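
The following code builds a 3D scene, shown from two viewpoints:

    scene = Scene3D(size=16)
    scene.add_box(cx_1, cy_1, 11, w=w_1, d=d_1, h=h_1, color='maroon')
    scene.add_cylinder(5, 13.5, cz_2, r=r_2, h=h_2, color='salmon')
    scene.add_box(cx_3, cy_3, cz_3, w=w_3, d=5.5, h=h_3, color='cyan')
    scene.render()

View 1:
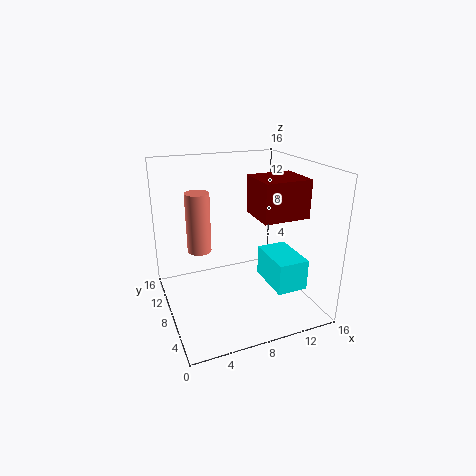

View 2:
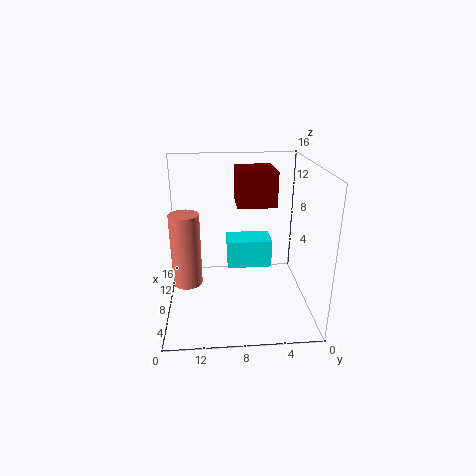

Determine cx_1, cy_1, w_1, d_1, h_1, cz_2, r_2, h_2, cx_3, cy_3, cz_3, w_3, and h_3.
cx_1 = 9; cy_1 = 3.5; w_1 = 5; d_1 = 4.5; h_1 = 4; cz_2 = 4.5; r_2 = 1.5; h_2 = 7.5; cx_3 = 11; cy_3 = 3.5; cz_3 = 2.5; w_3 = 3.5; h_3 = 3.5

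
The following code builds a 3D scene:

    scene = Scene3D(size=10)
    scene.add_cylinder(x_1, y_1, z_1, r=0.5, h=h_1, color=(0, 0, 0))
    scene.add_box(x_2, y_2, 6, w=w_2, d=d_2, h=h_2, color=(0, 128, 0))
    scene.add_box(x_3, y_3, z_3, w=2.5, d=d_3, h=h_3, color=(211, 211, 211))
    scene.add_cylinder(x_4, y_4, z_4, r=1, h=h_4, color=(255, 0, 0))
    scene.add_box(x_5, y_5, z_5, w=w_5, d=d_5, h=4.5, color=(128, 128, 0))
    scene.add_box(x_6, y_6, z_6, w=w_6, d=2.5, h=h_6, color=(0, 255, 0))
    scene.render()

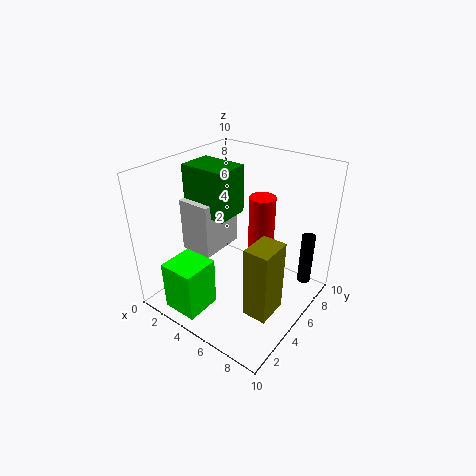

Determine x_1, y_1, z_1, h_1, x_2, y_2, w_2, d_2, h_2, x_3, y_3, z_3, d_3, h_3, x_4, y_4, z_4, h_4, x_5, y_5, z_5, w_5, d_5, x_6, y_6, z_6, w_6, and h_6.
x_1 = 8.5, y_1 = 9, z_1 = 0.5, h_1 = 4, x_2 = 0.5, y_2 = 4.5, w_2 = 3.5, d_2 = 2.5, h_2 = 3.5, x_3 = 0.5, y_3 = 4, z_3 = 3, d_3 = 3.5, h_3 = 4, x_4 = 5, y_4 = 8, z_4 = 2.5, h_4 = 4.5, x_5 = 8, y_5 = 1.5, z_5 = 2.5, w_5 = 1.5, d_5 = 2, x_6 = 2, y_6 = 0.5, z_6 = 0.5, w_6 = 2.5, h_6 = 3.5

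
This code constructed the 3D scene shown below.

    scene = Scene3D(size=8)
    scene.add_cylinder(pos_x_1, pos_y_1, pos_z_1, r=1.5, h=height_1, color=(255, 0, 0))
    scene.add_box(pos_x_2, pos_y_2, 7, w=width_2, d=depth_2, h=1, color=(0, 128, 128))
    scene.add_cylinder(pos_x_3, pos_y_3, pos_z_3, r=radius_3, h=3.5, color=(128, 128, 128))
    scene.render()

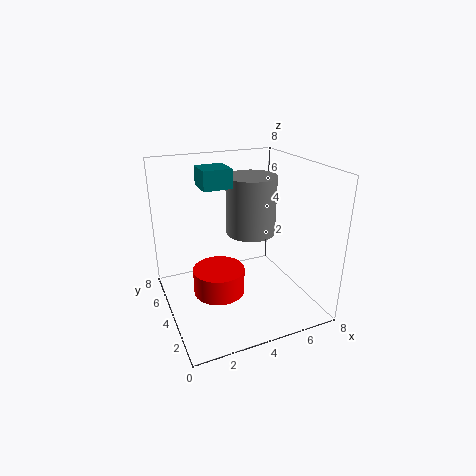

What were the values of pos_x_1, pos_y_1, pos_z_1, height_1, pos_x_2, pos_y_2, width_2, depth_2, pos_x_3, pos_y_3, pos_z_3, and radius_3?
pos_x_1 = 3; pos_y_1 = 4.5; pos_z_1 = 0.5; height_1 = 1.5; pos_x_2 = 2; pos_y_2 = 3.5; width_2 = 1.5; depth_2 = 1.5; pos_x_3 = 5.5; pos_y_3 = 5.5; pos_z_3 = 3.5; radius_3 = 1.5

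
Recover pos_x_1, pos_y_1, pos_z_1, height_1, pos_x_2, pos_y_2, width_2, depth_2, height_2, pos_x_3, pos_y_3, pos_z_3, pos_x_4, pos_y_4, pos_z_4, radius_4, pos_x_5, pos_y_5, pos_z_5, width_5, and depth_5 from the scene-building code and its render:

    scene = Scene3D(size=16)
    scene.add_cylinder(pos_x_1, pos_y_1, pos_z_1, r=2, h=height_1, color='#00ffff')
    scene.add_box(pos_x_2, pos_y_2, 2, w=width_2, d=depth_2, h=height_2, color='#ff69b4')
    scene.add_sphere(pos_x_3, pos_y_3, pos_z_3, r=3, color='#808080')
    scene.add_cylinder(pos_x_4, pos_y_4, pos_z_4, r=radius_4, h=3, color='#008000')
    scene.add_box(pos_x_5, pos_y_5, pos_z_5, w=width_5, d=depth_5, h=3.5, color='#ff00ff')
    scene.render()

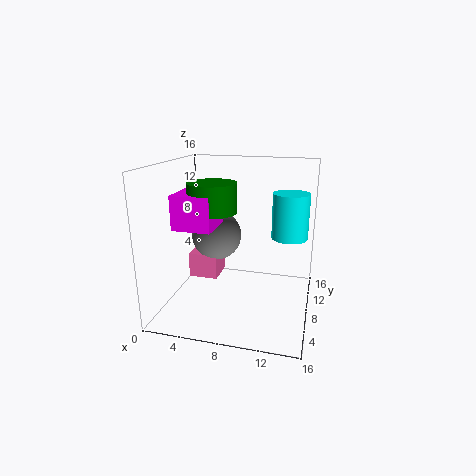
pos_x_1 = 13.5
pos_y_1 = 9.5
pos_z_1 = 8
height_1 = 5
pos_x_2 = 1.5
pos_y_2 = 9
width_2 = 3.5
depth_2 = 3.5
height_2 = 3
pos_x_3 = 4.5
pos_y_3 = 11
pos_z_3 = 7
pos_x_4 = 6
pos_y_4 = 5.5
pos_z_4 = 11.5
radius_4 = 2.5
pos_x_5 = 2.5
pos_y_5 = 3
pos_z_5 = 10
width_5 = 4
depth_5 = 4.5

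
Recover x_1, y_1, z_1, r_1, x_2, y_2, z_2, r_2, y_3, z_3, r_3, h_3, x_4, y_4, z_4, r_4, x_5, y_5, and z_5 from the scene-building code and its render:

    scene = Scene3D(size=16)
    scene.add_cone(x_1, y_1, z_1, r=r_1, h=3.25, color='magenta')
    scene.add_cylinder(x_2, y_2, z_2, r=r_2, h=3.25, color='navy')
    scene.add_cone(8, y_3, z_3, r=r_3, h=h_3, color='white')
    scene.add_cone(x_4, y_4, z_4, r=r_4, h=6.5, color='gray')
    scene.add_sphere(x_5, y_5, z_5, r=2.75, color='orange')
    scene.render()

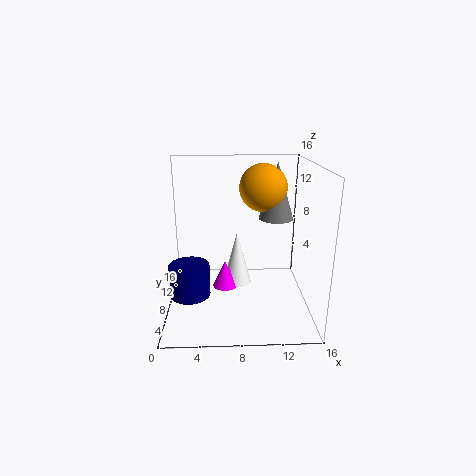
x_1 = 6.5
y_1 = 10
z_1 = 1
r_1 = 1.5
x_2 = 3
y_2 = 3.5
z_2 = 3.75
r_2 = 2
y_3 = 11
z_3 = 1
r_3 = 1.75
h_3 = 6.5
x_4 = 12.5
y_4 = 10.25
z_4 = 9.5
r_4 = 2
x_5 = 11
y_5 = 10.75
z_5 = 13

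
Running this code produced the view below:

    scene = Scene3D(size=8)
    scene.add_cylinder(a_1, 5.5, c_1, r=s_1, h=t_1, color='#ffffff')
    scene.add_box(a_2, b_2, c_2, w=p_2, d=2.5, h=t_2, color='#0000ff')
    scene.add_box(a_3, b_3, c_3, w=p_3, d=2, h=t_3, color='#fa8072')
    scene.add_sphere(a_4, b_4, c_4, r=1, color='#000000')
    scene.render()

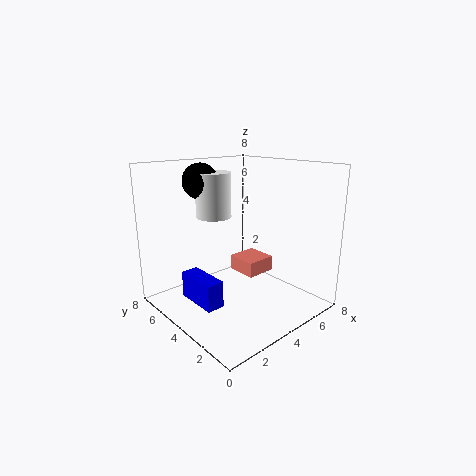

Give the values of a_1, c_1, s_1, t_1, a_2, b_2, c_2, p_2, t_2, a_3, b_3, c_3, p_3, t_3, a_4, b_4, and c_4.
a_1 = 3.5; c_1 = 5; s_1 = 1; t_1 = 2.5; a_2 = 1.5; b_2 = 3.5; c_2 = 0.5; p_2 = 1; t_2 = 1.5; a_3 = 6; b_3 = 5; c_3 = 0.5; p_3 = 2; t_3 = 1; a_4 = 3; b_4 = 6; c_4 = 7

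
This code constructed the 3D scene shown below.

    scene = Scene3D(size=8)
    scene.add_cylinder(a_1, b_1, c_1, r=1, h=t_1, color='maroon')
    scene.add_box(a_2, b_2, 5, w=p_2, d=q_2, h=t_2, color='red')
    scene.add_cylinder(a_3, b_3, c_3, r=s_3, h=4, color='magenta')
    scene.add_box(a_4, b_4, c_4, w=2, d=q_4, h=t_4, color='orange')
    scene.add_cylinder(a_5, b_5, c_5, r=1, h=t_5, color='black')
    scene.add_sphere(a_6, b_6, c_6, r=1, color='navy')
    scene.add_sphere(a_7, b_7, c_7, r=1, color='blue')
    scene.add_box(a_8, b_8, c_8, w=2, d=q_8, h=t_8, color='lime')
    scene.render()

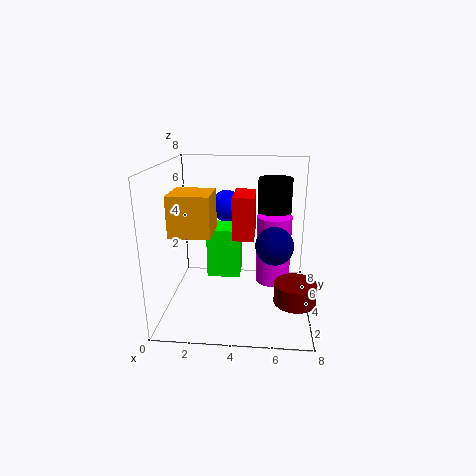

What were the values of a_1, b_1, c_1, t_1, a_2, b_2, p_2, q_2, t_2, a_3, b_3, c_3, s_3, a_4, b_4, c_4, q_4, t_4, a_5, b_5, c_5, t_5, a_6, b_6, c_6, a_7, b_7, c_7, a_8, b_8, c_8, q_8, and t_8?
a_1 = 7; b_1 = 1; c_1 = 2; t_1 = 1; a_2 = 4; b_2 = 1; p_2 = 1; q_2 = 2; t_2 = 2; a_3 = 6; b_3 = 5; c_3 = 1; s_3 = 1; a_4 = 1; b_4 = 1; c_4 = 5; q_4 = 2; t_4 = 2; a_5 = 6; b_5 = 6; c_5 = 4; t_5 = 3; a_6 = 6; b_6 = 3; c_6 = 4; a_7 = 3; b_7 = 7; c_7 = 5; a_8 = 2; b_8 = 5; c_8 = 1; q_8 = 2; t_8 = 3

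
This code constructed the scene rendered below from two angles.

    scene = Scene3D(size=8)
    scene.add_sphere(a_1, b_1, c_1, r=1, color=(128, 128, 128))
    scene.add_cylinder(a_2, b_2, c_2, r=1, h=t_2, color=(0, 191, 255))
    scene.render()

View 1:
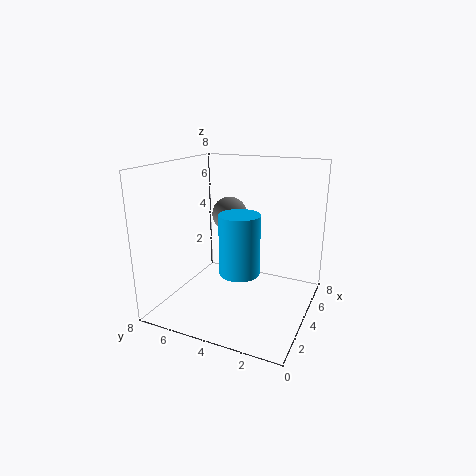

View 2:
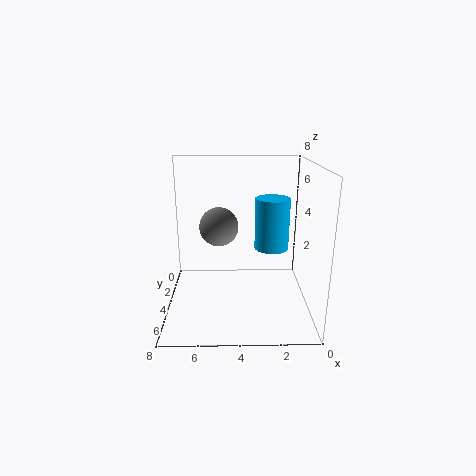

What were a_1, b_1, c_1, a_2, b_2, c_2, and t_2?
a_1 = 5; b_1 = 5; c_1 = 5; a_2 = 2; b_2 = 3; c_2 = 3; t_2 = 3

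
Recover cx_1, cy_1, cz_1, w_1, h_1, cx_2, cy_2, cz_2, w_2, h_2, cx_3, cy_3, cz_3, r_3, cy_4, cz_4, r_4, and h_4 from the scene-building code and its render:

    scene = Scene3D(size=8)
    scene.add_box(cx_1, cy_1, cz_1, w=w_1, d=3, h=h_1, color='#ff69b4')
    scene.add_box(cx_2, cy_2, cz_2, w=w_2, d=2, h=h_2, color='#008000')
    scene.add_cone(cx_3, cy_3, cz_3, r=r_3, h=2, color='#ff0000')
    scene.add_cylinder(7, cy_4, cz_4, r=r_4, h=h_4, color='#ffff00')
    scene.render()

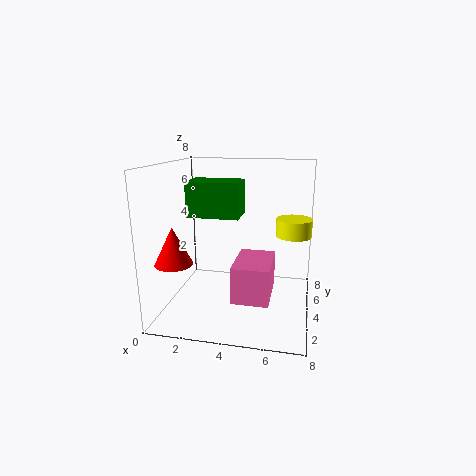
cx_1 = 4; cy_1 = 2; cz_1 = 1; w_1 = 2; h_1 = 2; cx_2 = 1; cy_2 = 4; cz_2 = 5; w_2 = 3; h_2 = 2; cx_3 = 1; cy_3 = 2; cz_3 = 3; r_3 = 1; cy_4 = 5; cz_4 = 4; r_4 = 1; h_4 = 1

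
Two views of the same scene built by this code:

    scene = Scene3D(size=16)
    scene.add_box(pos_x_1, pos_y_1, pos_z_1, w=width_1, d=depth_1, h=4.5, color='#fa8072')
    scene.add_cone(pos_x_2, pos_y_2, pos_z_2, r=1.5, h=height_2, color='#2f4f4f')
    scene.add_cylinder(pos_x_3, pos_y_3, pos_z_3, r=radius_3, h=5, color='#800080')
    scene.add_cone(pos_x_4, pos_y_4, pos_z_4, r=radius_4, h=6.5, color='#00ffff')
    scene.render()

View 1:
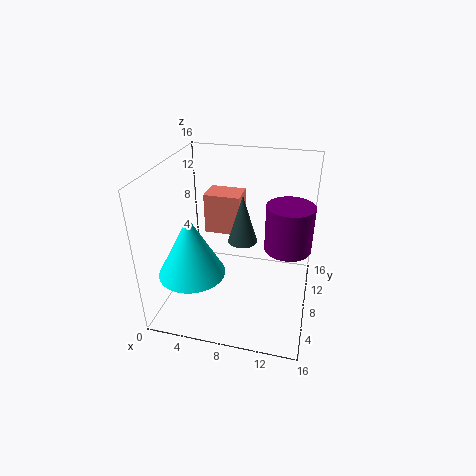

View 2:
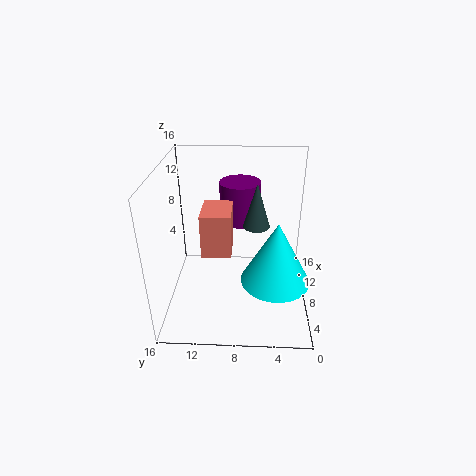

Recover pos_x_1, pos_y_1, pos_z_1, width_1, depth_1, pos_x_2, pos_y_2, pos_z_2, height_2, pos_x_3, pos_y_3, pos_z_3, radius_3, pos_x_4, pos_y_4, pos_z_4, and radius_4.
pos_x_1 = 4
pos_y_1 = 8.5
pos_z_1 = 8
width_1 = 4
depth_1 = 3
pos_x_2 = 9
pos_y_2 = 6
pos_z_2 = 9
height_2 = 5
pos_x_3 = 13.5
pos_y_3 = 8
pos_z_3 = 7.5
radius_3 = 2.5
pos_x_4 = 4
pos_y_4 = 4
pos_z_4 = 5.5
radius_4 = 3.5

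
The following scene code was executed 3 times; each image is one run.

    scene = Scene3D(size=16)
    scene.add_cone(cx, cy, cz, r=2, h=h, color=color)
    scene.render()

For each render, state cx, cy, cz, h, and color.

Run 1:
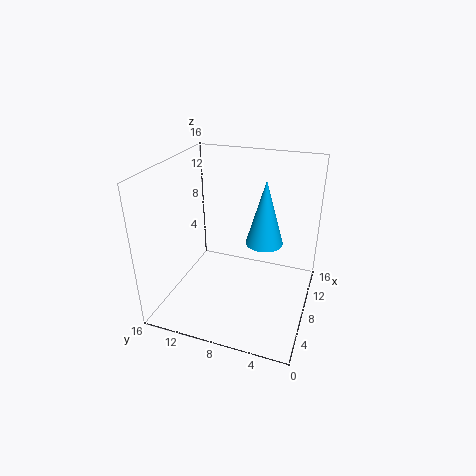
cx = 8, cy = 5, cz = 8, h = 7, color = 'deepskyblue'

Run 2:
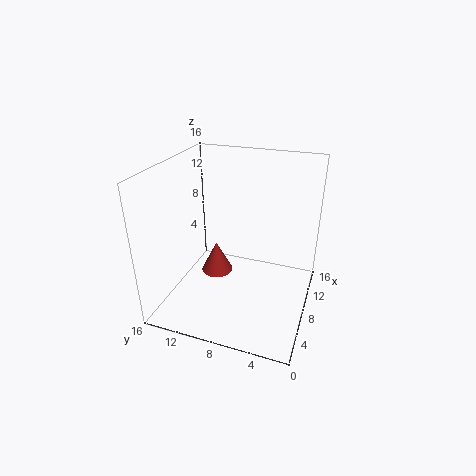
cx = 11, cy = 12, cz = 1, h = 4, color = 'brown'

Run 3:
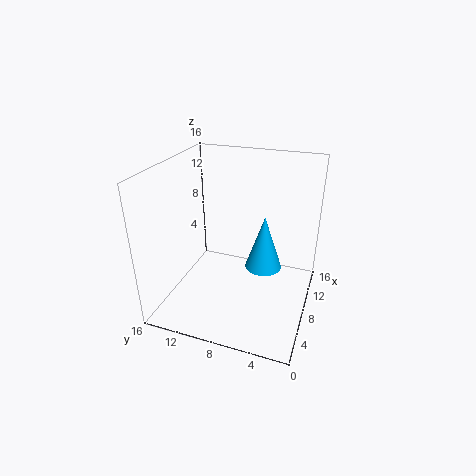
cx = 8, cy = 5, cz = 5, h = 6, color = 'deepskyblue'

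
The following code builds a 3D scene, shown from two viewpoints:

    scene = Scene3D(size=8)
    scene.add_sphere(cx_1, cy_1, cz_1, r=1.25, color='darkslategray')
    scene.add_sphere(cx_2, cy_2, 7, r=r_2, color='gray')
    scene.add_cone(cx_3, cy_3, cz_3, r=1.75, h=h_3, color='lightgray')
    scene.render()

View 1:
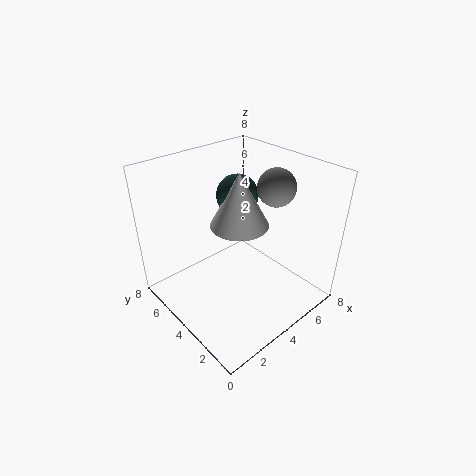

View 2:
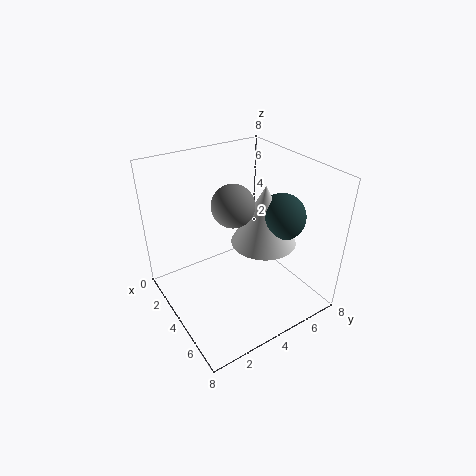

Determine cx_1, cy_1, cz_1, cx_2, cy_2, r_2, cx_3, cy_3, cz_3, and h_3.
cx_1 = 5.5
cy_1 = 5.75
cz_1 = 5.5
cx_2 = 5.5
cy_2 = 2.75
r_2 = 1
cx_3 = 5
cy_3 = 5
cz_3 = 4
h_3 = 3.25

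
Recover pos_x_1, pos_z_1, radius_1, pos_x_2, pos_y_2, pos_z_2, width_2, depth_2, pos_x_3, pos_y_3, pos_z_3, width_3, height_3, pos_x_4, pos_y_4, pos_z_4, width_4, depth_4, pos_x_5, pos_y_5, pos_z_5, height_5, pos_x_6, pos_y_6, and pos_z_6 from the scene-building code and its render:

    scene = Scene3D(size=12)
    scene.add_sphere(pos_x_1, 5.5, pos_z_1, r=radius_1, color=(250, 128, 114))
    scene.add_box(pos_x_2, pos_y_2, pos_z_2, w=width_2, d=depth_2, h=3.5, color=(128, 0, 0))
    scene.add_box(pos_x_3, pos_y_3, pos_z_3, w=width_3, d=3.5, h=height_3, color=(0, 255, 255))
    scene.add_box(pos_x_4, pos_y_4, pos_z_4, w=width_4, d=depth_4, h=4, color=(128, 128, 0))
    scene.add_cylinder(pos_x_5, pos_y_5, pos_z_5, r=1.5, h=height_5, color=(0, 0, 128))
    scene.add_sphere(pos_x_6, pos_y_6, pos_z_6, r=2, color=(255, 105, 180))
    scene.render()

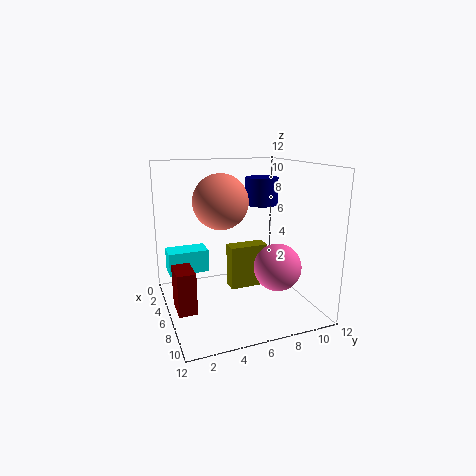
pos_x_1 = 3; pos_z_1 = 8.5; radius_1 = 2.5; pos_x_2 = 5; pos_y_2 = 0.5; pos_z_2 = 0.5; width_2 = 2.5; depth_2 = 1.5; pos_x_3 = 2; pos_y_3 = 0.5; pos_z_3 = 2.5; width_3 = 2; height_3 = 2; pos_x_4 = 3; pos_y_4 = 6; pos_z_4 = 0.5; width_4 = 1.5; depth_4 = 3.5; pos_x_5 = 3; pos_y_5 = 9.5; pos_z_5 = 8; height_5 = 2.5; pos_x_6 = 7.5; pos_y_6 = 9; pos_z_6 = 3.5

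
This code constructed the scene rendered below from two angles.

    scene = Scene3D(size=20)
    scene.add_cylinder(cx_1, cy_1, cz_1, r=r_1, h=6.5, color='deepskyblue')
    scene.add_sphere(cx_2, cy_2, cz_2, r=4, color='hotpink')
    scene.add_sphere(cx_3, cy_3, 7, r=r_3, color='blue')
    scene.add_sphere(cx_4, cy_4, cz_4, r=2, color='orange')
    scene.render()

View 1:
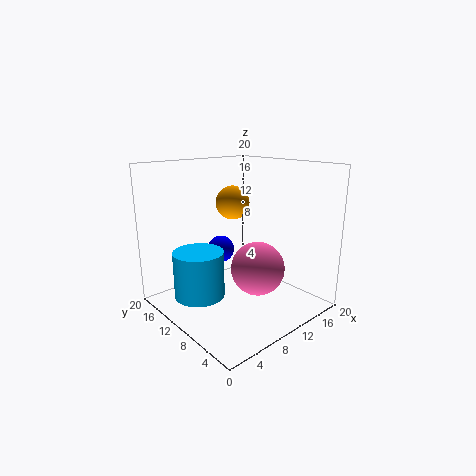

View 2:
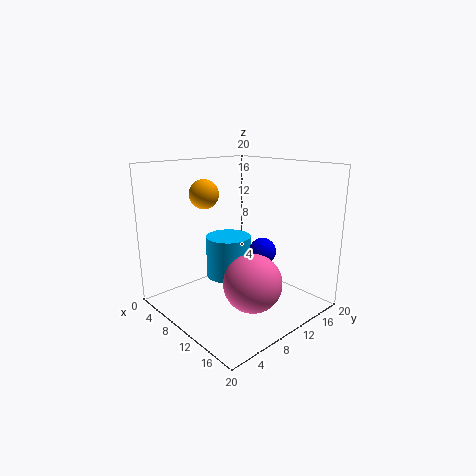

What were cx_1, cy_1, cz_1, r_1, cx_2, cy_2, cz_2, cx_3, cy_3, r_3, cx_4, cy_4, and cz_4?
cx_1 = 5; cy_1 = 12.5; cz_1 = 2; r_1 = 3.5; cx_2 = 13.5; cy_2 = 9.5; cz_2 = 4.5; cx_3 = 10.5; cy_3 = 14.5; r_3 = 2; cx_4 = 6.5; cy_4 = 7; cz_4 = 16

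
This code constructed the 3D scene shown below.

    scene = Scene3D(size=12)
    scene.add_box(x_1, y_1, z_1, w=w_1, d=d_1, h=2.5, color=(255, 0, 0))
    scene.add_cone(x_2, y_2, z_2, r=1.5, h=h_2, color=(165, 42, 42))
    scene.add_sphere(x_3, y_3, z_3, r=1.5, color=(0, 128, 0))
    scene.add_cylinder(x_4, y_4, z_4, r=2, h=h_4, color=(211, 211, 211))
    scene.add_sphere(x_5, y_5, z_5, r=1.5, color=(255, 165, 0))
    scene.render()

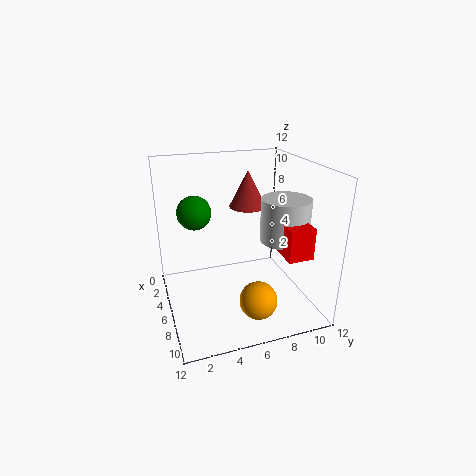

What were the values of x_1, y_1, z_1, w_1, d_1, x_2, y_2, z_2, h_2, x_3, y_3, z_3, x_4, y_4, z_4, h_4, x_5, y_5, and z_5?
x_1 = 7
y_1 = 8.5
z_1 = 5.5
w_1 = 3.5
d_1 = 2
x_2 = 5.5
y_2 = 7
z_2 = 8.5
h_2 = 3
x_3 = 3
y_3 = 3
z_3 = 7.5
x_4 = 7.5
y_4 = 9.5
z_4 = 6
h_4 = 3.5
x_5 = 9.5
y_5 = 6.5
z_5 = 2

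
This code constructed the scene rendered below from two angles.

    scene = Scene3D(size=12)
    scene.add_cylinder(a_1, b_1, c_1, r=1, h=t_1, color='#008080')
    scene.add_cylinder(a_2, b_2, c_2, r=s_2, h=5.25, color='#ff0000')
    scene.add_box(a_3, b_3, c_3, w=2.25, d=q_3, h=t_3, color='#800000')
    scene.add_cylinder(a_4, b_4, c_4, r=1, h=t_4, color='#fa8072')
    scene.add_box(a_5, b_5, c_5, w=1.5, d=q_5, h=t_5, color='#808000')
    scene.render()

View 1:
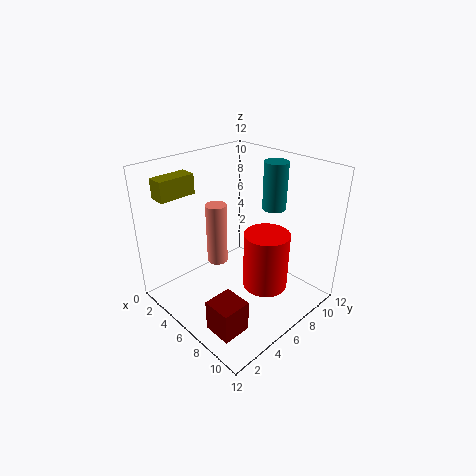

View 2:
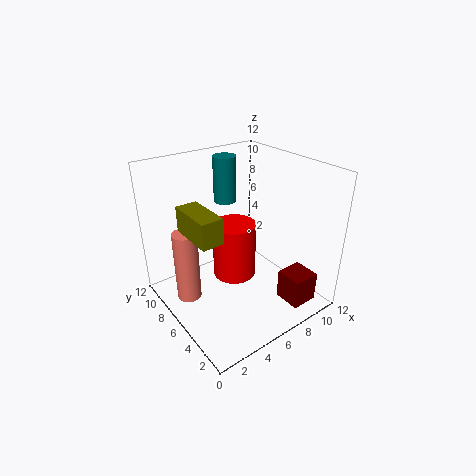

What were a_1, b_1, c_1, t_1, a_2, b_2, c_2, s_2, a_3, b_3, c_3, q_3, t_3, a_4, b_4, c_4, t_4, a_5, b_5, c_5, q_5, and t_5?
a_1 = 7
b_1 = 9.25
c_1 = 8
t_1 = 4
a_2 = 7.25
b_2 = 8.25
c_2 = 0.75
s_2 = 2
a_3 = 8
b_3 = 0.75
c_3 = 1
q_3 = 2.25
t_3 = 2.5
a_4 = 1.75
b_4 = 7.25
c_4 = 1.25
t_4 = 6
a_5 = 0.25
b_5 = 1.75
c_5 = 9
q_5 = 3.25
t_5 = 1.75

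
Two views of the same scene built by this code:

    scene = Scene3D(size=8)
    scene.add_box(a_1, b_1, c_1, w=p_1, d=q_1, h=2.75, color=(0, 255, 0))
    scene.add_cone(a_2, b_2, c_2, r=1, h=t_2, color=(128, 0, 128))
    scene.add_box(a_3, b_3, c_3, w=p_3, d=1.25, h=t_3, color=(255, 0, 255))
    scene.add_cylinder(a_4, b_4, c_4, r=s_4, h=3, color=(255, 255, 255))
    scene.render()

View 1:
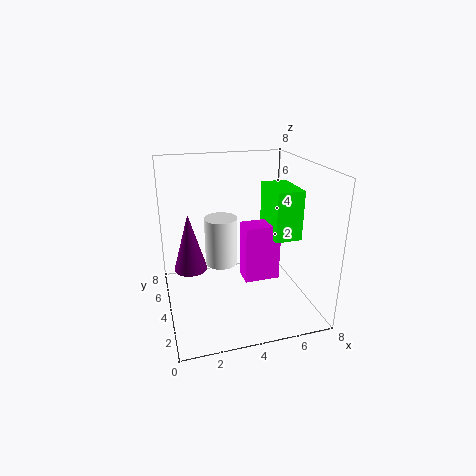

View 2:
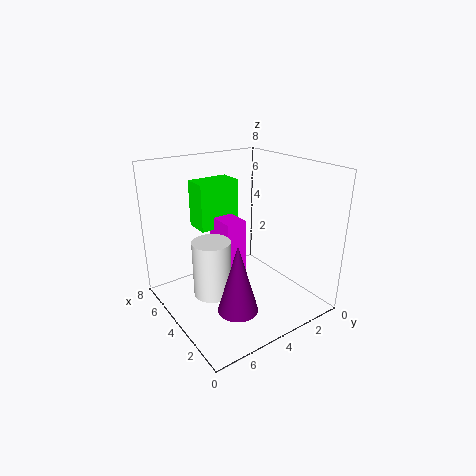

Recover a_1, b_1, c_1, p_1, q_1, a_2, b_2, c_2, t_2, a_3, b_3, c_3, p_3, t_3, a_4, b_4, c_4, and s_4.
a_1 = 5.75, b_1 = 2.75, c_1 = 4, p_1 = 1.5, q_1 = 2.5, a_2 = 1.5, b_2 = 5.75, c_2 = 1.5, t_2 = 3.5, a_3 = 4.25, b_3 = 3.25, c_3 = 1.5, p_3 = 2, t_3 = 3.25, a_4 = 3.5, b_4 = 6, c_4 = 1.5, s_4 = 1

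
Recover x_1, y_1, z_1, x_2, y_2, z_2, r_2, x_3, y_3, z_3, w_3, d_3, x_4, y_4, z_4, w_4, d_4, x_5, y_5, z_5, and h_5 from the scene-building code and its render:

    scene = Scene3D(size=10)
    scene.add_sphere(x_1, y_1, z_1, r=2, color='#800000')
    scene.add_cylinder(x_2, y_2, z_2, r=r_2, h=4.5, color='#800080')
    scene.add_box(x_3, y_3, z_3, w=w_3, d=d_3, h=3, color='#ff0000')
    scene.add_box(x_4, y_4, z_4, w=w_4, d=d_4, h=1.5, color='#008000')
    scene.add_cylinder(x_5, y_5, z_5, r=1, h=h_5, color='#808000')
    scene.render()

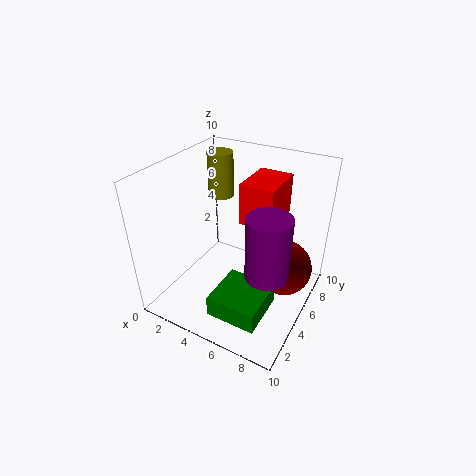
x_1 = 8, y_1 = 6.5, z_1 = 2.5, x_2 = 7.5, y_2 = 4.5, z_2 = 3, r_2 = 1.5, x_3 = 4.5, y_3 = 6, z_3 = 5.5, w_3 = 2.5, d_3 = 3.5, x_4 = 4.5, y_4 = 1.5, z_4 = 0.5, w_4 = 3.5, d_4 = 3.5, x_5 = 1.5, y_5 = 8.5, z_5 = 6, h_5 = 3.5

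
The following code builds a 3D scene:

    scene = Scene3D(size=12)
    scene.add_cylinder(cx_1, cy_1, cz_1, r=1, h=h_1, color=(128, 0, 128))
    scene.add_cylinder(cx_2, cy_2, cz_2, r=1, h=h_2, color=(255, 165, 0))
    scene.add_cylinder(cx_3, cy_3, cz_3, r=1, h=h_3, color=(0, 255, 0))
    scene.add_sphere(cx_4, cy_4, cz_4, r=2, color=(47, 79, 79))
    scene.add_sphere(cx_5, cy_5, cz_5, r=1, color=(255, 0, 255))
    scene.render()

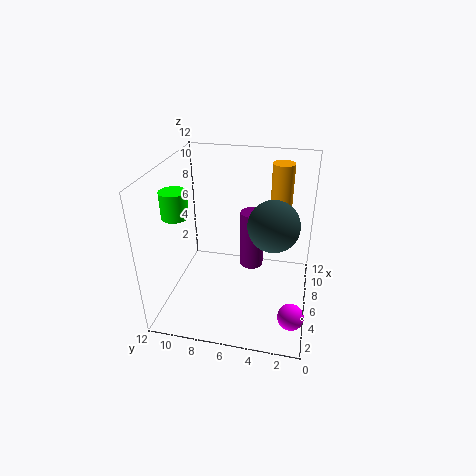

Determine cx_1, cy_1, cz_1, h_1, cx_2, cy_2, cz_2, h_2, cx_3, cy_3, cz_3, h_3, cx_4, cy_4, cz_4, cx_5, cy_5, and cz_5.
cx_1 = 7, cy_1 = 5, cz_1 = 3, h_1 = 5, cx_2 = 11, cy_2 = 3, cz_2 = 5, h_2 = 6, cx_3 = 3, cy_3 = 10, cz_3 = 9, h_3 = 2, cx_4 = 5, cy_4 = 3, cz_4 = 8, cx_5 = 2, cy_5 = 1, cz_5 = 2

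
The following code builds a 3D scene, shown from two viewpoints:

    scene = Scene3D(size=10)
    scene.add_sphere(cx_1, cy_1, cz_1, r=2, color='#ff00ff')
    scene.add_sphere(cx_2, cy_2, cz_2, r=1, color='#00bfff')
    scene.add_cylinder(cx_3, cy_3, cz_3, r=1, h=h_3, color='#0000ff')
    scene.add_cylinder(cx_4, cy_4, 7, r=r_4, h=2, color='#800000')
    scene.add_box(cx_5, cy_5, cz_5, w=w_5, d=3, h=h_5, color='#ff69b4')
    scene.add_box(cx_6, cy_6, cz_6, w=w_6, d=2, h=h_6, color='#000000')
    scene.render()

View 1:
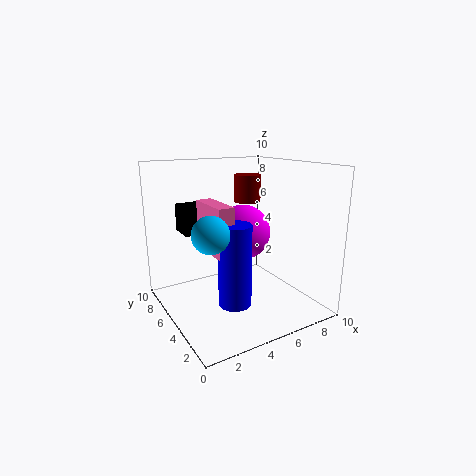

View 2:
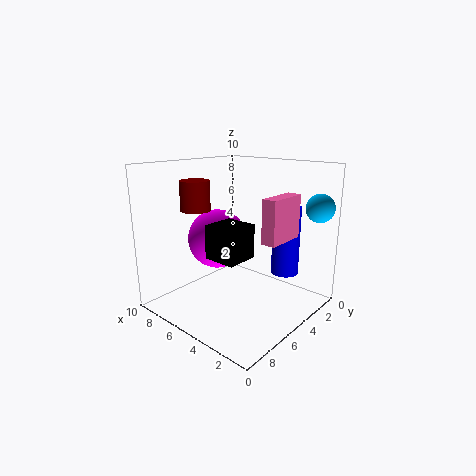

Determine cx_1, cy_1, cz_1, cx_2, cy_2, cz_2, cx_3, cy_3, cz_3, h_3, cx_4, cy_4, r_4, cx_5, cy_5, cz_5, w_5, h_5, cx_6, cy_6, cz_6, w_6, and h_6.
cx_1 = 6
cy_1 = 6
cz_1 = 5
cx_2 = 1
cy_2 = 1
cz_2 = 7
cx_3 = 3
cy_3 = 2
cz_3 = 2
h_3 = 5
cx_4 = 7
cy_4 = 7
r_4 = 1
cx_5 = 2
cy_5 = 2
cz_5 = 5
w_5 = 1
h_5 = 3
cx_6 = 2
cy_6 = 7
cz_6 = 5
w_6 = 2
h_6 = 2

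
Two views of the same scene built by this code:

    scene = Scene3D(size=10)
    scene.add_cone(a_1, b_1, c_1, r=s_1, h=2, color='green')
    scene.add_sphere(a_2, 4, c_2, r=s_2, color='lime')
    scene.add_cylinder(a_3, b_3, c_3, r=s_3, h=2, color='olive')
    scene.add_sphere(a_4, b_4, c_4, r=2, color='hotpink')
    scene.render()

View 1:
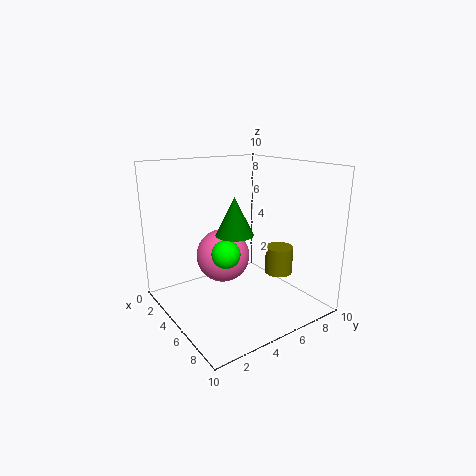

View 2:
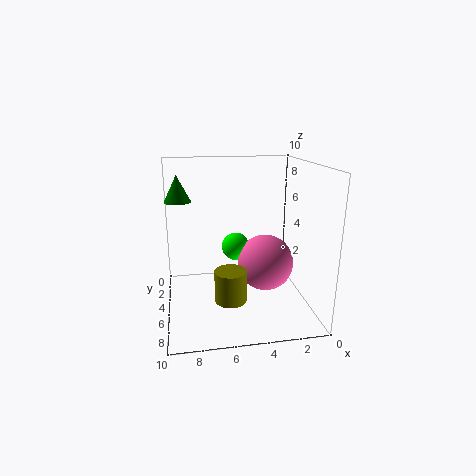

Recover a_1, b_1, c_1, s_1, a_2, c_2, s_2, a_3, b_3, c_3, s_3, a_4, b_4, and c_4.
a_1 = 9
b_1 = 2
c_1 = 7
s_1 = 1
a_2 = 5
c_2 = 4
s_2 = 1
a_3 = 6
b_3 = 8
c_3 = 2
s_3 = 1
a_4 = 3
b_4 = 5
c_4 = 3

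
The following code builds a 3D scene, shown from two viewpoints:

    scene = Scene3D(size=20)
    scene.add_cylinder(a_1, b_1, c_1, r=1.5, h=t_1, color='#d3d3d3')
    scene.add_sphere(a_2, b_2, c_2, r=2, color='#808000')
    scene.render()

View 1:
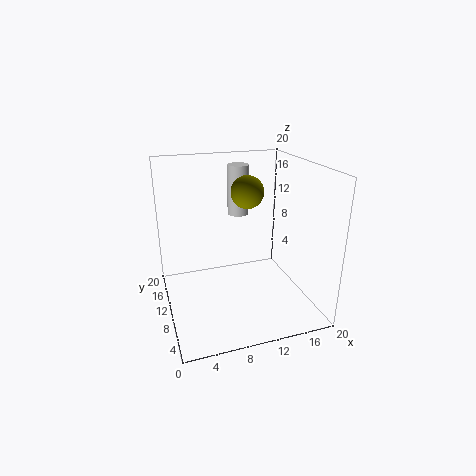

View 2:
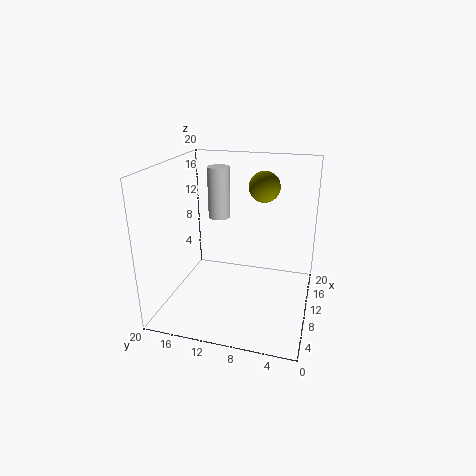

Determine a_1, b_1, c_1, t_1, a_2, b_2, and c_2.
a_1 = 11; b_1 = 13; c_1 = 12.5; t_1 = 7; a_2 = 10; b_2 = 6.5; c_2 = 17.5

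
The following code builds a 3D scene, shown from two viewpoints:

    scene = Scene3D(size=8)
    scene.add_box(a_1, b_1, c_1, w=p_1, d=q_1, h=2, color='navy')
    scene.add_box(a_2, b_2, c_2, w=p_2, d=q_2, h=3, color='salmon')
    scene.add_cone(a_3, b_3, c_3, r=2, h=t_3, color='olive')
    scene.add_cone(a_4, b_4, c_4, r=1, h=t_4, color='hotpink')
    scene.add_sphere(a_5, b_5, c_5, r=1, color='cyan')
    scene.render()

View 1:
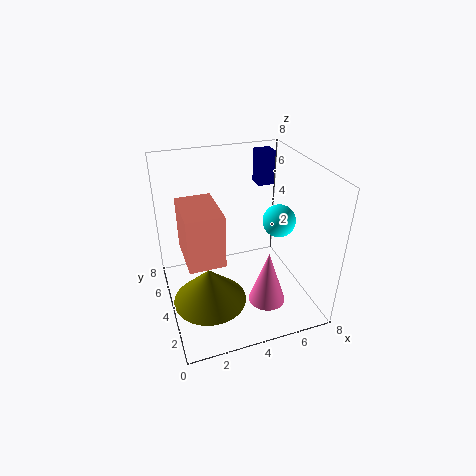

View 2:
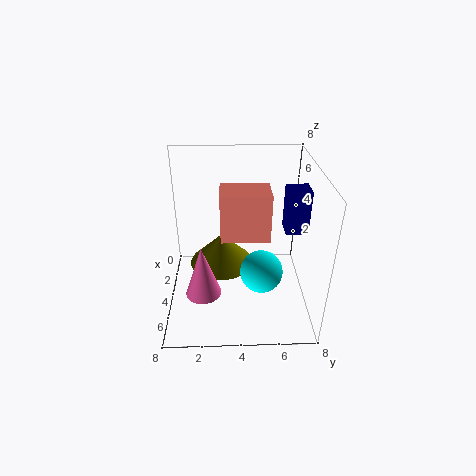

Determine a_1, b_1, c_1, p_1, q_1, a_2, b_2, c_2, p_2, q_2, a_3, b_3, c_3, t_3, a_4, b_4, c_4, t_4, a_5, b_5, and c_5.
a_1 = 6
b_1 = 6
c_1 = 6
p_1 = 1
q_1 = 1
a_2 = 1
b_2 = 3
c_2 = 3
p_2 = 2
q_2 = 3
a_3 = 2
b_3 = 3
c_3 = 1
t_3 = 2
a_4 = 5
b_4 = 2
c_4 = 1
t_4 = 3
a_5 = 7
b_5 = 5
c_5 = 4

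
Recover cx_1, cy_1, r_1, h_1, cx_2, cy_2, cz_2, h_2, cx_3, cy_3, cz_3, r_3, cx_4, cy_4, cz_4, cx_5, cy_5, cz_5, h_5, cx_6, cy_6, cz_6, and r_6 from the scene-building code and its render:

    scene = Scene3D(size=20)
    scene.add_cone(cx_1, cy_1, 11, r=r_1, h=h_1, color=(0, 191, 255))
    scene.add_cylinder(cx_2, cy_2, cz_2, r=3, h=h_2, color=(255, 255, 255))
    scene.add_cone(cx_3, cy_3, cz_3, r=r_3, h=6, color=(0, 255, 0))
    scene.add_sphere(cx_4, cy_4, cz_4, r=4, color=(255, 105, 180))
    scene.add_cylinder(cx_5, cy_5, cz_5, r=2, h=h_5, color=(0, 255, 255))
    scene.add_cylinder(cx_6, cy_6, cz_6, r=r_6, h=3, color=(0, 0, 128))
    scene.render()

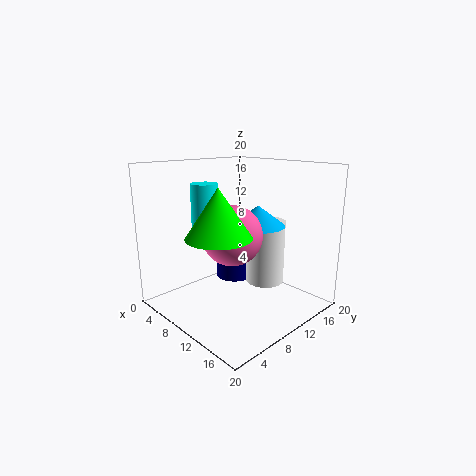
cx_1 = 10; cy_1 = 14; r_1 = 4; h_1 = 3; cx_2 = 9; cy_2 = 17; cz_2 = 1; h_2 = 10; cx_3 = 13; cy_3 = 4; cz_3 = 12; r_3 = 4; cx_4 = 11; cy_4 = 8; cz_4 = 11; cx_5 = 4; cy_5 = 9; cz_5 = 9; h_5 = 8; cx_6 = 4; cy_6 = 15; cz_6 = 1; r_6 = 3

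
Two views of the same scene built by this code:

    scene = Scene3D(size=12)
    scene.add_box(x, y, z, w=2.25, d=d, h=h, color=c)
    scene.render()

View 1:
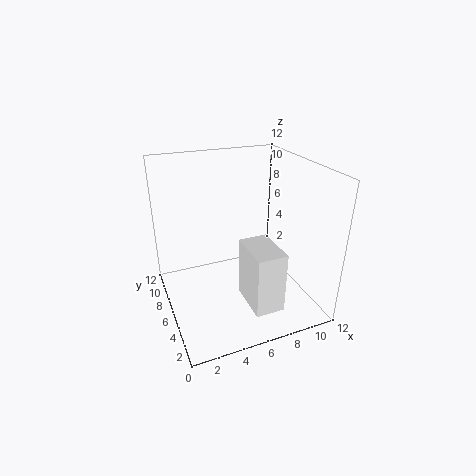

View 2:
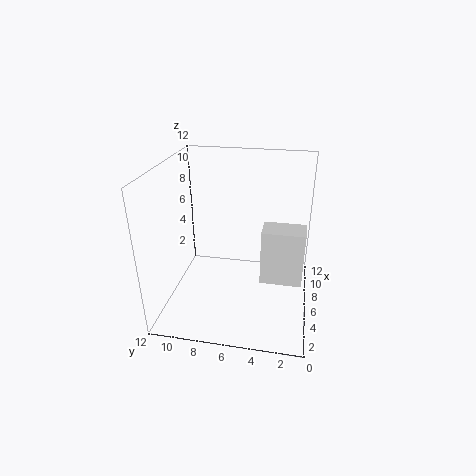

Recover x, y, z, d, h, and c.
x = 5.25, y = 0.5, z = 2.25, d = 3.5, h = 4.75, c = 'white'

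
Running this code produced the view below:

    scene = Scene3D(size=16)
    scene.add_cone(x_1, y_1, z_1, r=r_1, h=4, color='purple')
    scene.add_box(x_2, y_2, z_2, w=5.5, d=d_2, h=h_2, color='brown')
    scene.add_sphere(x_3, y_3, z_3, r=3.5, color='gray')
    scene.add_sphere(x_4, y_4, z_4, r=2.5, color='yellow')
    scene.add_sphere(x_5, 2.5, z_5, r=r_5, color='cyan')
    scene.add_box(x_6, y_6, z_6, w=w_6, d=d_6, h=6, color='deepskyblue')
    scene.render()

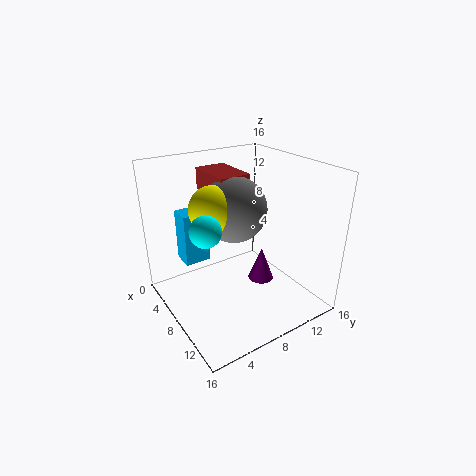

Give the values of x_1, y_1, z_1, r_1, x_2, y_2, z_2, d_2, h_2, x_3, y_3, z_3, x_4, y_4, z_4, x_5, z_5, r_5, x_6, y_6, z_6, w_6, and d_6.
x_1 = 8.5; y_1 = 11; z_1 = 2; r_1 = 1.5; x_2 = 2.5; y_2 = 6; z_2 = 12.5; d_2 = 3.5; h_2 = 2.5; x_3 = 8; y_3 = 7.5; z_3 = 11.5; x_4 = 8; y_4 = 5; z_4 = 12; x_5 = 11; z_5 = 11.5; r_5 = 1.5; x_6 = 2.5; y_6 = 3; z_6 = 4.5; w_6 = 2.5; d_6 = 3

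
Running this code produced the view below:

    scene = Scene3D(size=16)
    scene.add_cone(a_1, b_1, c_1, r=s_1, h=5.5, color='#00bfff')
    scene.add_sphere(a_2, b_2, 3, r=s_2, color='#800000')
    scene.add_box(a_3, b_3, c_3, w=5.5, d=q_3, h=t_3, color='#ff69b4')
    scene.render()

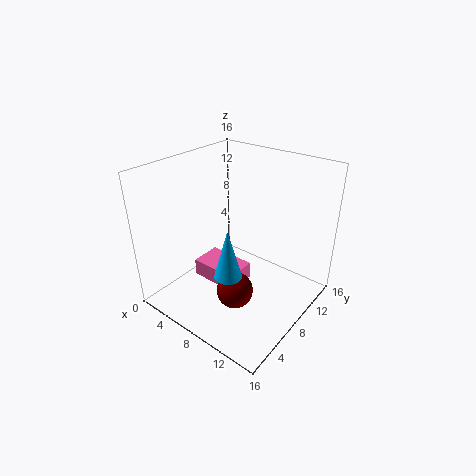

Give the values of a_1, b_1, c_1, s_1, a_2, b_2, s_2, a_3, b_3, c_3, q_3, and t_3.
a_1 = 9
b_1 = 5
c_1 = 5
s_1 = 1.5
a_2 = 9.5
b_2 = 5.5
s_2 = 2
a_3 = 3.5
b_3 = 5.5
c_3 = 2.5
q_3 = 3.5
t_3 = 2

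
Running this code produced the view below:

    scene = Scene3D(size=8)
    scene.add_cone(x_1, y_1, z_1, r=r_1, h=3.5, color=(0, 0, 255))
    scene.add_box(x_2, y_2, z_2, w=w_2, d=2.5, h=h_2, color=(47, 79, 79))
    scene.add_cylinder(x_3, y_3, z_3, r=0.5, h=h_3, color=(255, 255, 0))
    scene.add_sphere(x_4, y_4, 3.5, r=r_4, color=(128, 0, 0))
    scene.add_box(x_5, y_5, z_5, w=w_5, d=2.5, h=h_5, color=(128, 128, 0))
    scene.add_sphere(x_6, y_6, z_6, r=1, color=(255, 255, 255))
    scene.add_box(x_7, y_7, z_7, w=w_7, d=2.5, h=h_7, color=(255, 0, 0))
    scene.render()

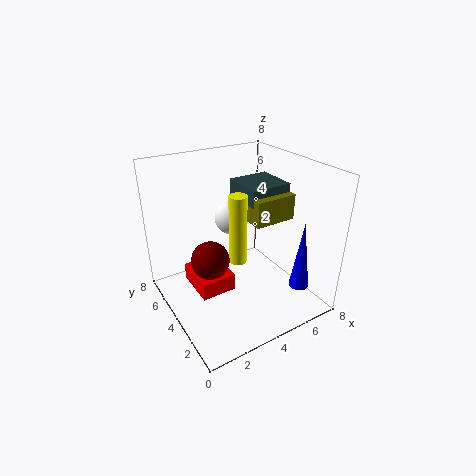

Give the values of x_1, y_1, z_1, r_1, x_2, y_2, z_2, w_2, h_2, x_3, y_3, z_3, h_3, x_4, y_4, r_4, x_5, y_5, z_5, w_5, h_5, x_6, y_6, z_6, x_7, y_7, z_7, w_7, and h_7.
x_1 = 5.5; y_1 = 0.5; z_1 = 2.5; r_1 = 0.5; x_2 = 5; y_2 = 4; z_2 = 5.5; w_2 = 2.5; h_2 = 1; x_3 = 4; y_3 = 4; z_3 = 2.5; h_3 = 4; x_4 = 2; y_4 = 3.5; r_4 = 1; x_5 = 5; y_5 = 3.5; z_5 = 4.5; w_5 = 2.5; h_5 = 1.5; x_6 = 4.5; y_6 = 5.5; z_6 = 4.5; x_7 = 1.5; y_7 = 3.5; z_7 = 1; w_7 = 2; h_7 = 1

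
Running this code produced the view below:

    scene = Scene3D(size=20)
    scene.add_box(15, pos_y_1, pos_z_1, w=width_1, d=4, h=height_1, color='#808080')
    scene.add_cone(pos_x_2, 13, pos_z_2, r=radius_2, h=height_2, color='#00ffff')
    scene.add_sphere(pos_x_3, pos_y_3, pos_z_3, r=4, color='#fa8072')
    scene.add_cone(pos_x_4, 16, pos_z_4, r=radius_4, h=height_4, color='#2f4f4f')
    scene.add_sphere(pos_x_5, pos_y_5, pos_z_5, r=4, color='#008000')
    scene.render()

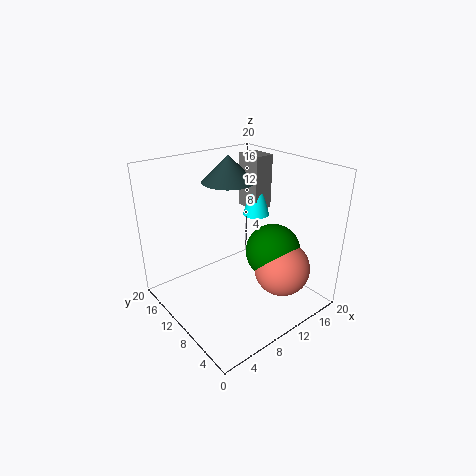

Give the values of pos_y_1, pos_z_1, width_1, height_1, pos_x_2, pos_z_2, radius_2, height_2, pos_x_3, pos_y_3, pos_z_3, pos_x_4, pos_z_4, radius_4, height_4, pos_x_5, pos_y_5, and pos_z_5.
pos_y_1 = 12, pos_z_1 = 12, width_1 = 3, height_1 = 8, pos_x_2 = 16, pos_z_2 = 11, radius_2 = 2, height_2 = 7, pos_x_3 = 15, pos_y_3 = 6, pos_z_3 = 5, pos_x_4 = 13, pos_z_4 = 16, radius_4 = 4, height_4 = 4, pos_x_5 = 15, pos_y_5 = 8, pos_z_5 = 7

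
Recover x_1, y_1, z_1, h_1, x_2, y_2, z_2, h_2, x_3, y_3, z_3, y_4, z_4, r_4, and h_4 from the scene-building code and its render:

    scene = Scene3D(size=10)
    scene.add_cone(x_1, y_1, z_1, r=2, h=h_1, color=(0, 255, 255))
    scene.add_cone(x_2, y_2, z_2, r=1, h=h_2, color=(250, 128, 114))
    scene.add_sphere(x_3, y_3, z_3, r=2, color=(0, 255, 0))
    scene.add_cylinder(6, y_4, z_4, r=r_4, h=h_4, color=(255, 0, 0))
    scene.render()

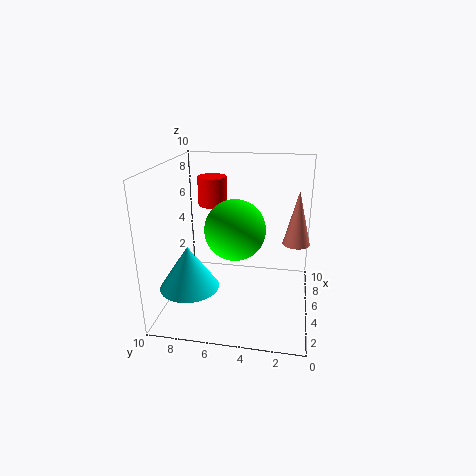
x_1 = 3
y_1 = 8
z_1 = 2
h_1 = 3
x_2 = 7
y_2 = 1
z_2 = 4
h_2 = 4
x_3 = 4
y_3 = 5
z_3 = 6
y_4 = 7
z_4 = 7
r_4 = 1
h_4 = 2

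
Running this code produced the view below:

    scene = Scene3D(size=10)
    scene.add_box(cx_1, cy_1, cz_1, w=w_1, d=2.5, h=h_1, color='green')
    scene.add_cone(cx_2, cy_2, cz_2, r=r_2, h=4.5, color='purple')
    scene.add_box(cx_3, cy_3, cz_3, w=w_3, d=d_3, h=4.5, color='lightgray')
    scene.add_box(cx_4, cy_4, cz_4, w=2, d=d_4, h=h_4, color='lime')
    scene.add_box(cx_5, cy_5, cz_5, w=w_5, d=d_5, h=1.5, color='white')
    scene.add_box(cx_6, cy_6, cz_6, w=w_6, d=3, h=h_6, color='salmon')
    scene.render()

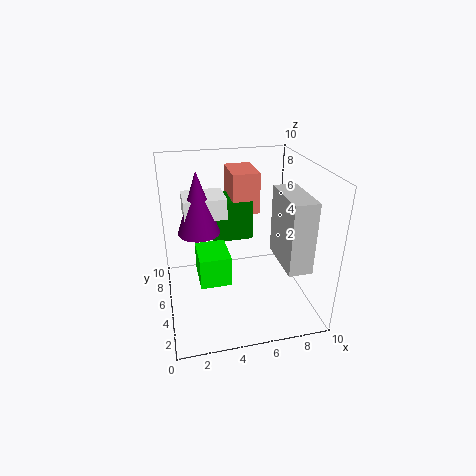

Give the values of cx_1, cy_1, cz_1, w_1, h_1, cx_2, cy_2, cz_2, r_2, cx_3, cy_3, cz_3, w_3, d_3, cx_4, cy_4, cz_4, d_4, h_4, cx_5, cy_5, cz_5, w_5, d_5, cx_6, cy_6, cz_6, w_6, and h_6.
cx_1 = 3.5, cy_1 = 6.5, cz_1 = 4, w_1 = 3, h_1 = 3, cx_2 = 2.5, cy_2 = 6.5, cz_2 = 5, r_2 = 1.5, cx_3 = 7, cy_3 = 0.5, cz_3 = 4.5, w_3 = 1.5, d_3 = 3.5, cx_4 = 2, cy_4 = 2.5, cz_4 = 3, d_4 = 2.5, h_4 = 2, cx_5 = 1.5, cy_5 = 6, cz_5 = 6, w_5 = 3, d_5 = 2.5, cx_6 = 5, cy_6 = 6.5, cz_6 = 6, w_6 = 2, h_6 = 3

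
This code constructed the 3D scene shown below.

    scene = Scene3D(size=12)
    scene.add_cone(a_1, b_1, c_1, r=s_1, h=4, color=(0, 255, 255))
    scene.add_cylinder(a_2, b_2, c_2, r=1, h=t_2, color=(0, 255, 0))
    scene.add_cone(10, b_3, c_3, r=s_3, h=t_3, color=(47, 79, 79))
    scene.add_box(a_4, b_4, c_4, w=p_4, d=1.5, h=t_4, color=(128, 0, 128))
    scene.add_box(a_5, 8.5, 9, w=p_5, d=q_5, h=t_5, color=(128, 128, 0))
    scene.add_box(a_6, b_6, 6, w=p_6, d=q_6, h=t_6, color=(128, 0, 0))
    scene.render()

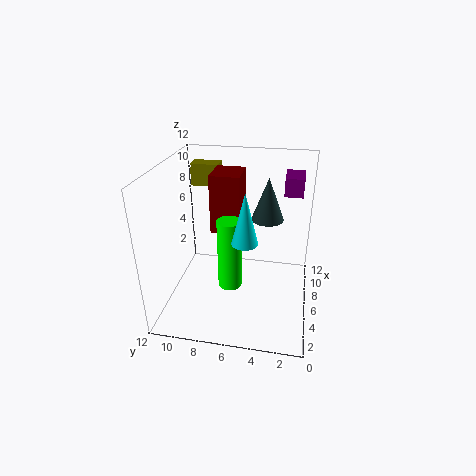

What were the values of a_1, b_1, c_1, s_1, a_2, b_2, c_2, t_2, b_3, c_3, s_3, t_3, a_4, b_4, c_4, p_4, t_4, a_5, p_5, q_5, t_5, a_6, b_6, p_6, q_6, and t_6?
a_1 = 3.5
b_1 = 5
c_1 = 7
s_1 = 1
a_2 = 5
b_2 = 6.5
c_2 = 2
t_2 = 6
b_3 = 4
c_3 = 6
s_3 = 1.5
t_3 = 4
a_4 = 7
b_4 = 1
c_4 = 9.5
p_4 = 2.5
t_4 = 1.5
a_5 = 9.5
p_5 = 1.5
q_5 = 2.5
t_5 = 2
a_6 = 6.5
b_6 = 6
p_6 = 3
q_6 = 2.5
t_6 = 5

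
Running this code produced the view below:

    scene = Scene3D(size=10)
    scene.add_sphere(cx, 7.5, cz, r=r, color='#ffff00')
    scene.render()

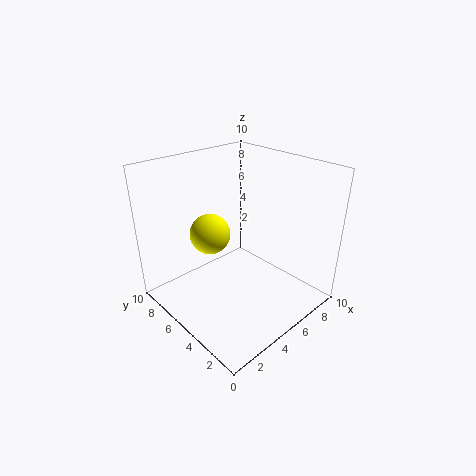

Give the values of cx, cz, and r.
cx = 4.5, cz = 4.5, r = 1.5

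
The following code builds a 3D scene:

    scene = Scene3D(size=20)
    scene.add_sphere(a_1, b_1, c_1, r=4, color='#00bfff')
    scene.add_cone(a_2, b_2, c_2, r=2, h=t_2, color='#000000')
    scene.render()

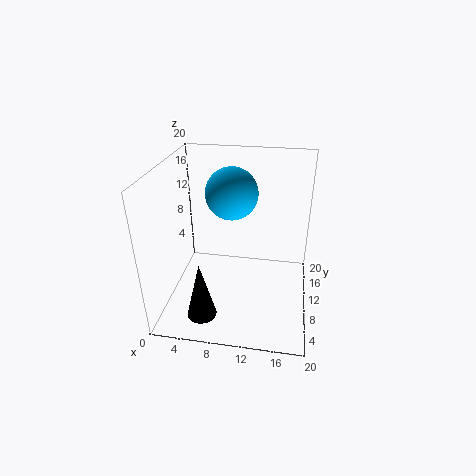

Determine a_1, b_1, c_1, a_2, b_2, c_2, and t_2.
a_1 = 8, b_1 = 16, c_1 = 14, a_2 = 6, b_2 = 4, c_2 = 1, t_2 = 8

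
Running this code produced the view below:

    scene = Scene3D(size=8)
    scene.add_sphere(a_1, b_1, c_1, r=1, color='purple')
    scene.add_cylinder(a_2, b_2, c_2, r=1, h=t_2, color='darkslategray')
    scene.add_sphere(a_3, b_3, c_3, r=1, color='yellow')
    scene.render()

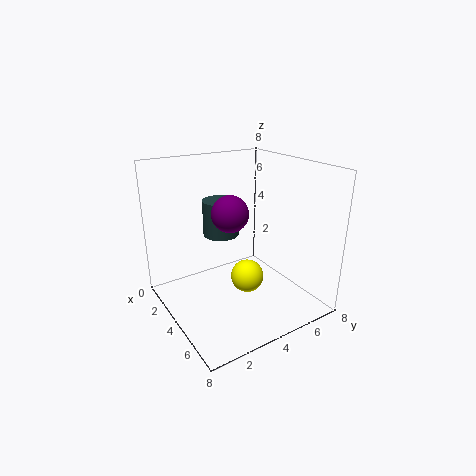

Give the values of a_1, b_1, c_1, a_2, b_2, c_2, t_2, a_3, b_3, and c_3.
a_1 = 4
b_1 = 3.5
c_1 = 5.5
a_2 = 3
b_2 = 3.5
c_2 = 4
t_2 = 2
a_3 = 3.5
b_3 = 5
c_3 = 1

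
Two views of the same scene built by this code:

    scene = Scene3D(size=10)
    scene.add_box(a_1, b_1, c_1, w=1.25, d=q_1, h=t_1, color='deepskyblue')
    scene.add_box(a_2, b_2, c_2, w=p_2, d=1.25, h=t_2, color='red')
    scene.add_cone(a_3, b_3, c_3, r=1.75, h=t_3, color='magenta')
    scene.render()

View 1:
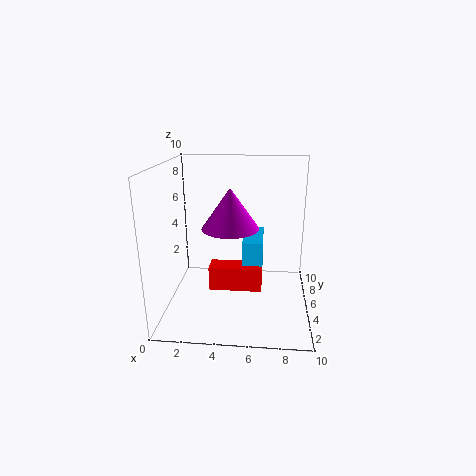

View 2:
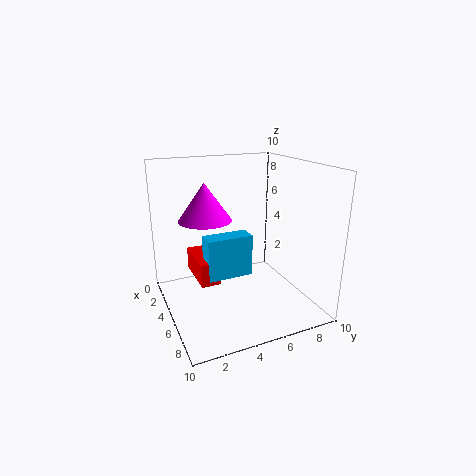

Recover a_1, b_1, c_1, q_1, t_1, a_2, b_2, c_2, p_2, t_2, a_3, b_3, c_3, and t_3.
a_1 = 5.5
b_1 = 2.25
c_1 = 3
q_1 = 3
t_1 = 2.75
a_2 = 3.5
b_2 = 1.75
c_2 = 2.75
p_2 = 3.25
t_2 = 1.5
a_3 = 4.75
b_3 = 2.75
c_3 = 6.5
t_3 = 2.5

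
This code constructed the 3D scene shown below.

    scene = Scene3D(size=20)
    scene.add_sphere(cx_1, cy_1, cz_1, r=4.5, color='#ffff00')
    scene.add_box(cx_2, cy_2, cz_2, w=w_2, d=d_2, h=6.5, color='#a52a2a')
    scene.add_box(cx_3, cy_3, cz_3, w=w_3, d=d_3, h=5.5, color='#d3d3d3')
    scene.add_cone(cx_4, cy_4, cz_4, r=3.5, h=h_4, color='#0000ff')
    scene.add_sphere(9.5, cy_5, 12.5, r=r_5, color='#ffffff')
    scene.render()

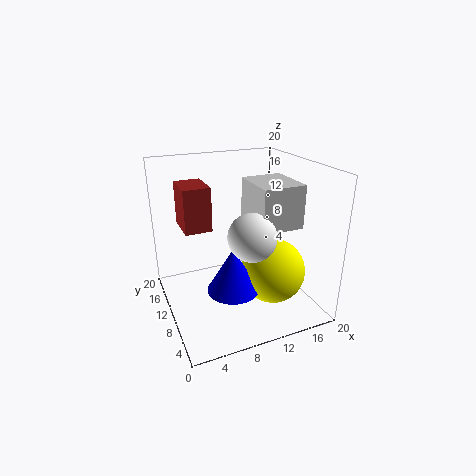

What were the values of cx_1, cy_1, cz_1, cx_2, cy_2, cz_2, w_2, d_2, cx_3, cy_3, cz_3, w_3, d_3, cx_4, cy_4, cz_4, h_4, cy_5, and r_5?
cx_1 = 14, cy_1 = 7, cz_1 = 5.5, cx_2 = 3.5, cy_2 = 13.5, cz_2 = 10, w_2 = 4, d_2 = 5.5, cx_3 = 10.5, cy_3 = 3.5, cz_3 = 13, w_3 = 5.5, d_3 = 6.5, cx_4 = 8, cy_4 = 7, cz_4 = 4, h_4 = 6, cy_5 = 4.5, r_5 = 3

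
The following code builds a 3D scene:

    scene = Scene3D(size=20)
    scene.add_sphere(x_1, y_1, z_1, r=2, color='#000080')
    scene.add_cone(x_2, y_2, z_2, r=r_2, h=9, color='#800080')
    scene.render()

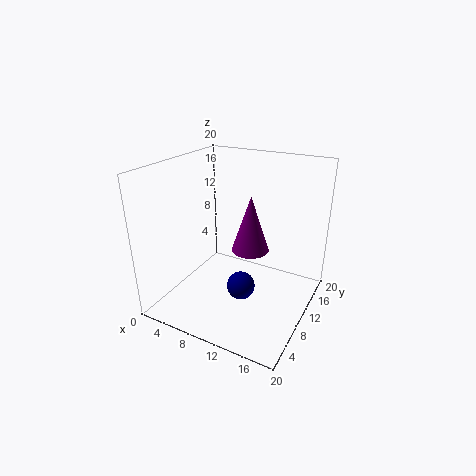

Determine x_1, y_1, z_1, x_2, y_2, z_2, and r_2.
x_1 = 11; y_1 = 9; z_1 = 3; x_2 = 9; y_2 = 16; z_2 = 5; r_2 = 3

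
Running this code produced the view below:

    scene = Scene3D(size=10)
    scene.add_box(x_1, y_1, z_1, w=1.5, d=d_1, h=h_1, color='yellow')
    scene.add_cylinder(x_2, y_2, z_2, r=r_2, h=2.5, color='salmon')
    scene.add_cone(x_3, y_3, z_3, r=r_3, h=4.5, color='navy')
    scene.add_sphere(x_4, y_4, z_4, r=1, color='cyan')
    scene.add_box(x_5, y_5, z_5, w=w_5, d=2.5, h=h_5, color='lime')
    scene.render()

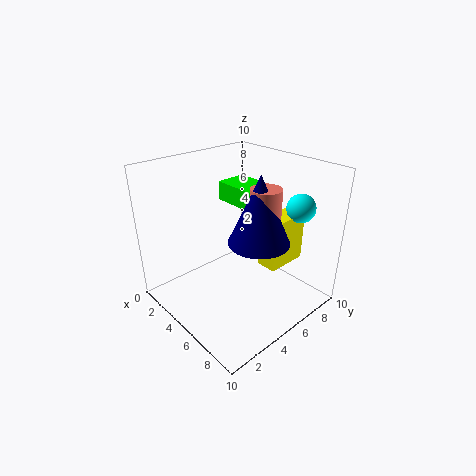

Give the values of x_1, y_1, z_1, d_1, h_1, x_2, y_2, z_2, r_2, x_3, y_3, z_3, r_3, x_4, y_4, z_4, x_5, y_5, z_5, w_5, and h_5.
x_1 = 6
y_1 = 6
z_1 = 3
d_1 = 3
h_1 = 3.5
x_2 = 7
y_2 = 5.5
z_2 = 6.5
r_2 = 1
x_3 = 7
y_3 = 5
z_3 = 5.5
r_3 = 2
x_4 = 7.5
y_4 = 8.5
z_4 = 7
x_5 = 0.5
y_5 = 7
z_5 = 6
w_5 = 3.5
h_5 = 1.5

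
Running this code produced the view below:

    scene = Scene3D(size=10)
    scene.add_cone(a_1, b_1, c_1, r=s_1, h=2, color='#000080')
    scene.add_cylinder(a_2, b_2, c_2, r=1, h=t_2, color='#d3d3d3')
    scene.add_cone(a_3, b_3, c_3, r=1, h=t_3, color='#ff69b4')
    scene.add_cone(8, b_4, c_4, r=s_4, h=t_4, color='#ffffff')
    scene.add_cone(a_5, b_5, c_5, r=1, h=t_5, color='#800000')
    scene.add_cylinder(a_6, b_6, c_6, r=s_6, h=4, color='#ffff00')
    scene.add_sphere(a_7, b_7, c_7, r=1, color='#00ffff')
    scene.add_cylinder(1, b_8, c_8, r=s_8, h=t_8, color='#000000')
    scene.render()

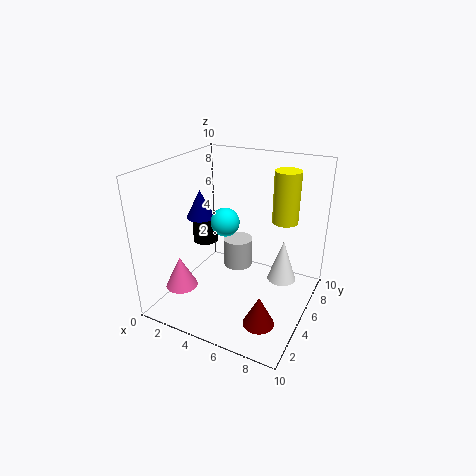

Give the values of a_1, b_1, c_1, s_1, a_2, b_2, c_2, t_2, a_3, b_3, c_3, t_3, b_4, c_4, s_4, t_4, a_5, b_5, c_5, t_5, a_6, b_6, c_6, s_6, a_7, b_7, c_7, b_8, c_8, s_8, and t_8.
a_1 = 2; b_1 = 5; c_1 = 6; s_1 = 1; a_2 = 5; b_2 = 5; c_2 = 3; t_2 = 2; a_3 = 3; b_3 = 1; c_3 = 3; t_3 = 2; b_4 = 6; c_4 = 2; s_4 = 1; t_4 = 3; a_5 = 8; b_5 = 2; c_5 = 1; t_5 = 2; a_6 = 7; b_6 = 9; c_6 = 5; s_6 = 1; a_7 = 4; b_7 = 5; c_7 = 6; b_8 = 7; c_8 = 3; s_8 = 1; t_8 = 2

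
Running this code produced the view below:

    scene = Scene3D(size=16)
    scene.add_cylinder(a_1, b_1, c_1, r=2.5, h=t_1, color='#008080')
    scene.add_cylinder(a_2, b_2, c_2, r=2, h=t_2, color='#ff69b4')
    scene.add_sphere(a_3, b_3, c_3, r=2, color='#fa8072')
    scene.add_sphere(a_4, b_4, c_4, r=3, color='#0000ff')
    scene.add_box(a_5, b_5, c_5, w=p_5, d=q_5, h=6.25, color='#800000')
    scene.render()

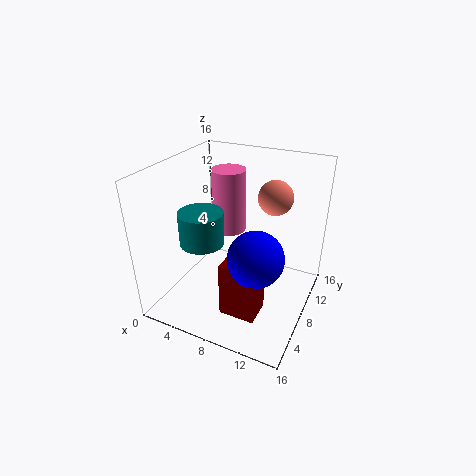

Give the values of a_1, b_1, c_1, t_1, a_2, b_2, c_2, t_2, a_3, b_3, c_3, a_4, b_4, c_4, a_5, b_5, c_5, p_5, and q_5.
a_1 = 4.25
b_1 = 6.5
c_1 = 7.25
t_1 = 3.75
a_2 = 5.25
b_2 = 11.25
c_2 = 7
t_2 = 7.5
a_3 = 10.75
b_3 = 12
c_3 = 11.75
a_4 = 11
b_4 = 6
c_4 = 7.25
a_5 = 7.75
b_5 = 3.75
c_5 = 0.5
p_5 = 4
q_5 = 3.25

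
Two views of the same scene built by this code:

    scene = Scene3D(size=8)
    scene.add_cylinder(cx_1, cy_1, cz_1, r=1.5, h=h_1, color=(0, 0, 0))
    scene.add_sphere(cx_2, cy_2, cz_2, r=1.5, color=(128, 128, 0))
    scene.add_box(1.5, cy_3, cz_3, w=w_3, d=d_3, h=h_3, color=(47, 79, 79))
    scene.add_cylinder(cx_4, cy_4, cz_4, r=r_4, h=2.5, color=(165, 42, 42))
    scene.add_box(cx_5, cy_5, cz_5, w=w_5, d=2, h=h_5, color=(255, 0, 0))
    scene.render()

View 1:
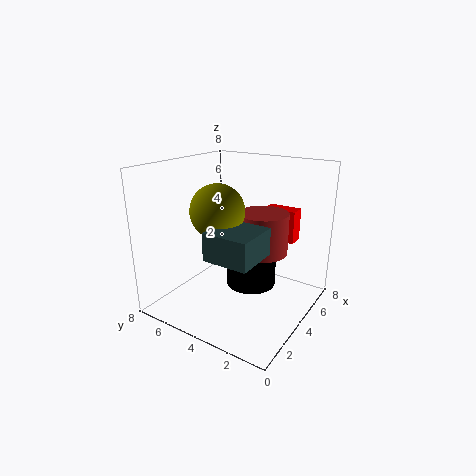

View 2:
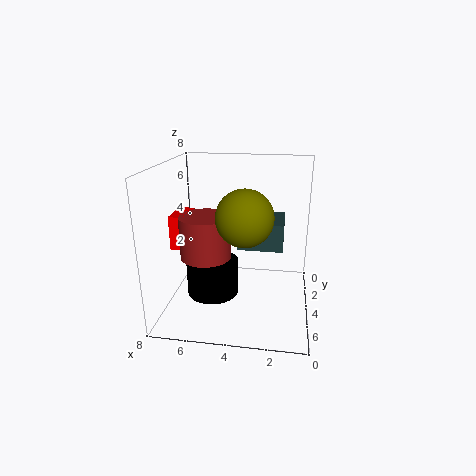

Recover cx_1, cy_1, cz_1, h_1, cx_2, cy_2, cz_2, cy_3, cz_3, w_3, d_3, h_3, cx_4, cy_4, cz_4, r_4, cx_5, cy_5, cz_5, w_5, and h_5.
cx_1 = 5.5; cy_1 = 4; cz_1 = 0.5; h_1 = 2; cx_2 = 3.5; cy_2 = 5; cz_2 = 5.5; cy_3 = 2; cz_3 = 3.5; w_3 = 2.5; d_3 = 2.5; h_3 = 1.5; cx_4 = 6; cy_4 = 3.5; cz_4 = 2.5; r_4 = 1.5; cx_5 = 7; cy_5 = 2; cz_5 = 3; w_5 = 1; h_5 = 2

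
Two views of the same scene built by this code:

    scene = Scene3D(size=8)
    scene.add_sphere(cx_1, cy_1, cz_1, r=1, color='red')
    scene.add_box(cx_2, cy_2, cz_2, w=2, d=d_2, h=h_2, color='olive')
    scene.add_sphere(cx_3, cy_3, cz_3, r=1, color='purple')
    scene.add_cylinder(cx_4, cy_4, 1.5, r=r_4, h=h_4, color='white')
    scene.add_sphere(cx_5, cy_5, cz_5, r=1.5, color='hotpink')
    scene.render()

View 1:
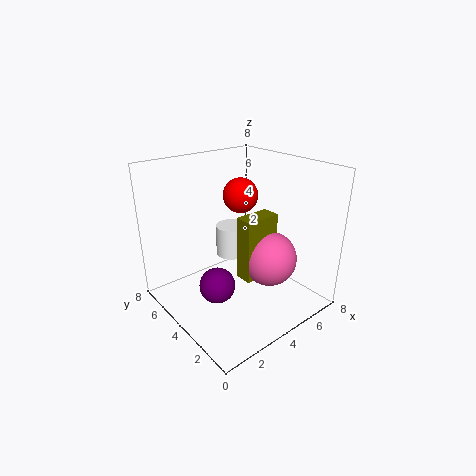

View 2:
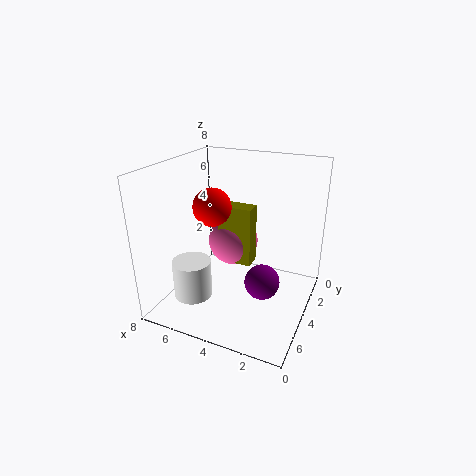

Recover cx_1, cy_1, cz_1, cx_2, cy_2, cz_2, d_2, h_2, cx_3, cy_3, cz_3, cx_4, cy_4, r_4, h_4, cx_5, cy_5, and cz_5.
cx_1 = 5
cy_1 = 5
cz_1 = 6
cx_2 = 3.5
cy_2 = 2.5
cz_2 = 2
d_2 = 1
h_2 = 3.5
cx_3 = 2.5
cy_3 = 4
cz_3 = 1.5
cx_4 = 5.5
cy_4 = 6.5
r_4 = 1
h_4 = 2
cx_5 = 5
cy_5 = 2.5
cz_5 = 3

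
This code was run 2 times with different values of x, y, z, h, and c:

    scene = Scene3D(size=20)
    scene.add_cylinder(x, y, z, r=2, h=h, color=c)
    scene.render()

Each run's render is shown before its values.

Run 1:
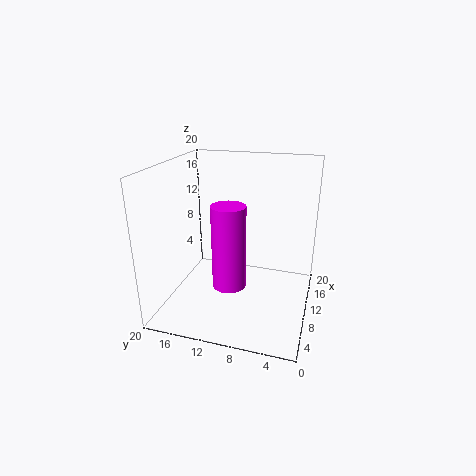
x = 3; y = 9; z = 7; h = 10; c = 'magenta'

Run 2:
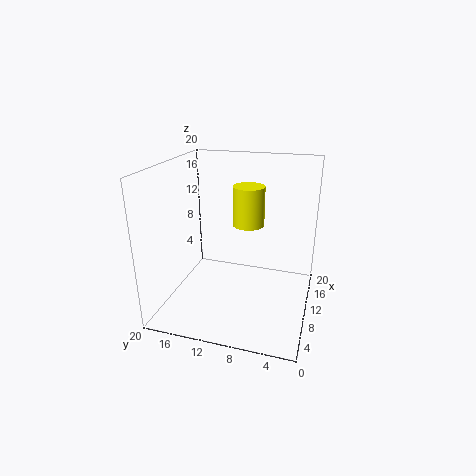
x = 8; y = 8; z = 13; h = 5; c = 'yellow'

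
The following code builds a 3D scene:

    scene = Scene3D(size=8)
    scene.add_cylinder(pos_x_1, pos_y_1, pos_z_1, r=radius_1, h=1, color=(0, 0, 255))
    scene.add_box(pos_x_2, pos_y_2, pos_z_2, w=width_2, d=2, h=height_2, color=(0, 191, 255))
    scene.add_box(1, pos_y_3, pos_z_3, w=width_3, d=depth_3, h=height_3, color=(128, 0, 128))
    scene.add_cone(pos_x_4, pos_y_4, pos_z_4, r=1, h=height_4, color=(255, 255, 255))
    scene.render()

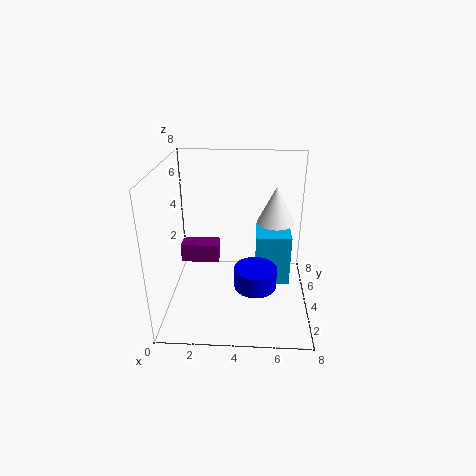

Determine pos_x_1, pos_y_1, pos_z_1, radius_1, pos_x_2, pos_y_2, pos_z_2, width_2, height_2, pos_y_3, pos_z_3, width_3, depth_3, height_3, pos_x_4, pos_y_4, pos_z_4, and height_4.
pos_x_1 = 5; pos_y_1 = 1; pos_z_1 = 3; radius_1 = 1; pos_x_2 = 5; pos_y_2 = 4; pos_z_2 = 1; width_2 = 2; height_2 = 3; pos_y_3 = 3; pos_z_3 = 3; width_3 = 2; depth_3 = 1; height_3 = 1; pos_x_4 = 6; pos_y_4 = 4; pos_z_4 = 5; height_4 = 2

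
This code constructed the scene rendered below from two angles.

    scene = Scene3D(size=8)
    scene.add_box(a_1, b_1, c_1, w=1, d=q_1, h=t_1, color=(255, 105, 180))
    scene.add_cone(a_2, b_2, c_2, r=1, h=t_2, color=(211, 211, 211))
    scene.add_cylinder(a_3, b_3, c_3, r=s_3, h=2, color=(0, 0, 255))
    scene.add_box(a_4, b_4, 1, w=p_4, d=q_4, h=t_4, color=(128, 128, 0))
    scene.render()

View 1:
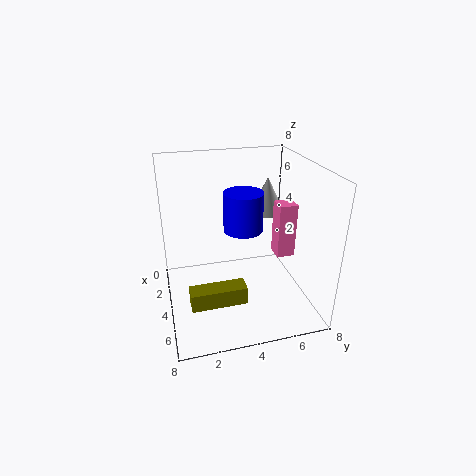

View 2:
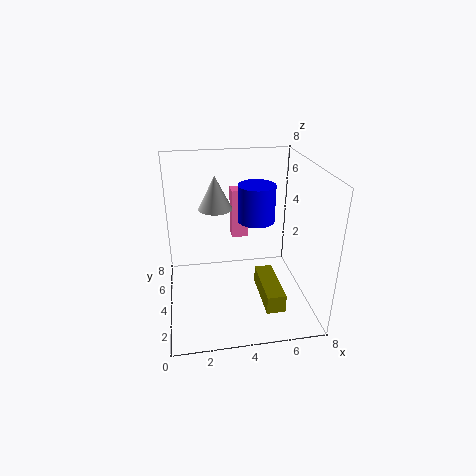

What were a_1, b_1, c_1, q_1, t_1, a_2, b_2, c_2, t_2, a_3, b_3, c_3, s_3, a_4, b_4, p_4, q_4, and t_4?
a_1 = 4, b_1 = 6, c_1 = 3, q_1 = 1, t_1 = 3, a_2 = 3, b_2 = 6, c_2 = 5, t_2 = 2, a_3 = 5, b_3 = 4, c_3 = 5, s_3 = 1, a_4 = 5, b_4 = 1, p_4 = 1, q_4 = 3, t_4 = 1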